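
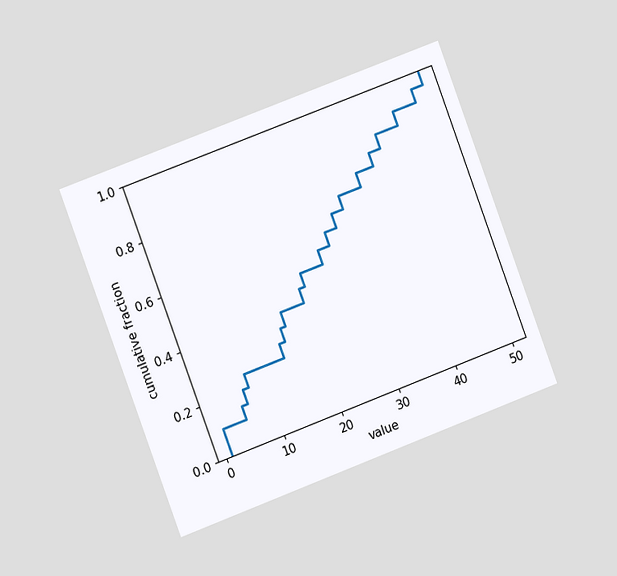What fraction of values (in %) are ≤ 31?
70%

The chart is tilted about 21° counter-clockwise and viewed slightly from the left. At x=31 the ECDF step is at 70%.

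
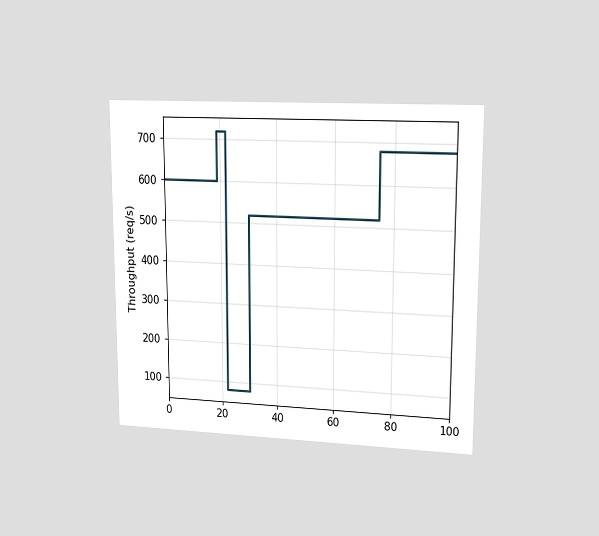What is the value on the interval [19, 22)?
720req/s

The chart is viewed at a slight angle. On [19, 22) the step sits at 720req/s.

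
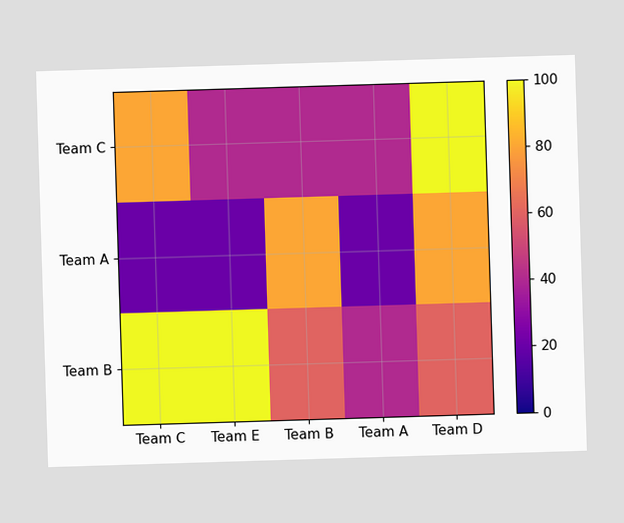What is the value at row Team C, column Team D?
100

Matching cell (Team C, Team D) against the colorbar gives 100.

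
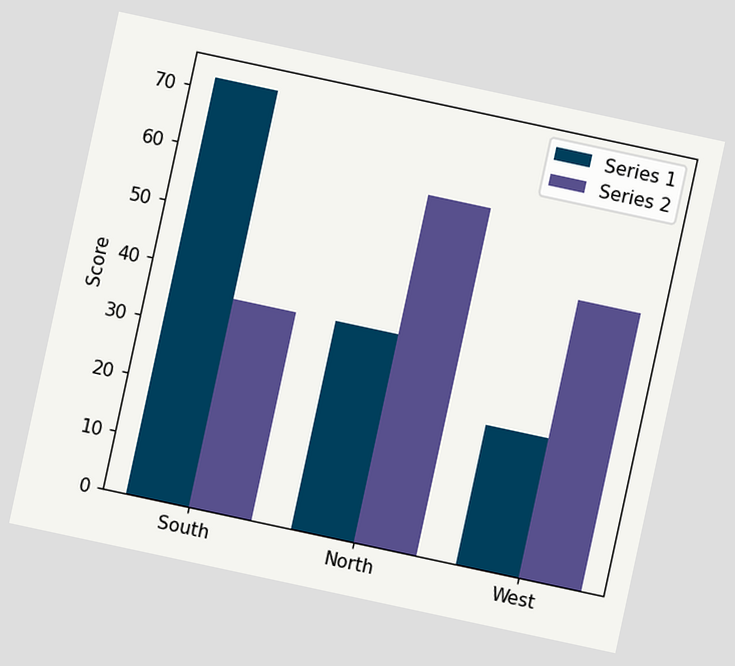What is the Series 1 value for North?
The chart is tilted about 12° clockwise. The Series 1 bar at North reaches 36 on the y-axis.

36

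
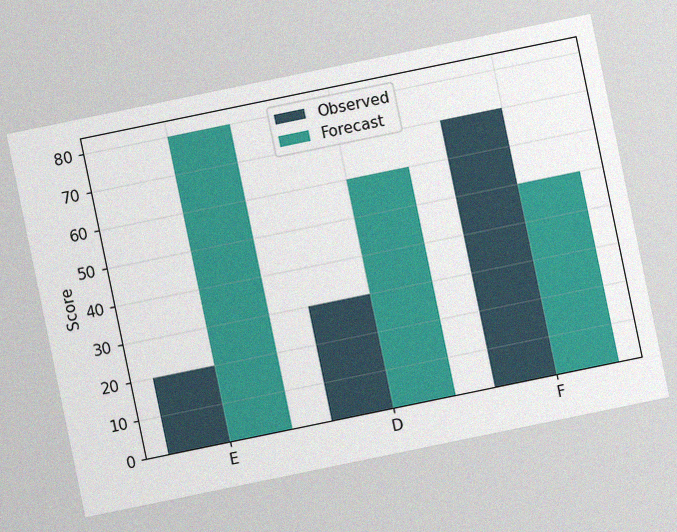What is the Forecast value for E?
The chart is tilted about 12° counter-clockwise, with some photo noise. The Forecast bar at E reaches 80 on the y-axis.

80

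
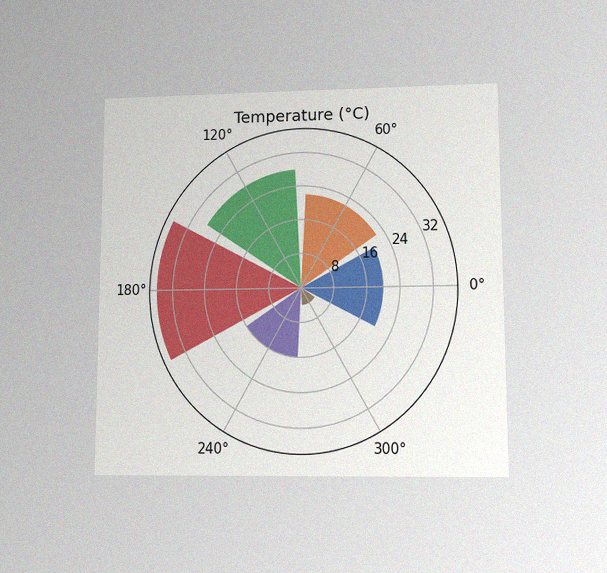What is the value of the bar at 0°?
The chart is viewed at a slight angle, with some photo noise. The bar at 0° reaches 20°C on the radial axis.

20°C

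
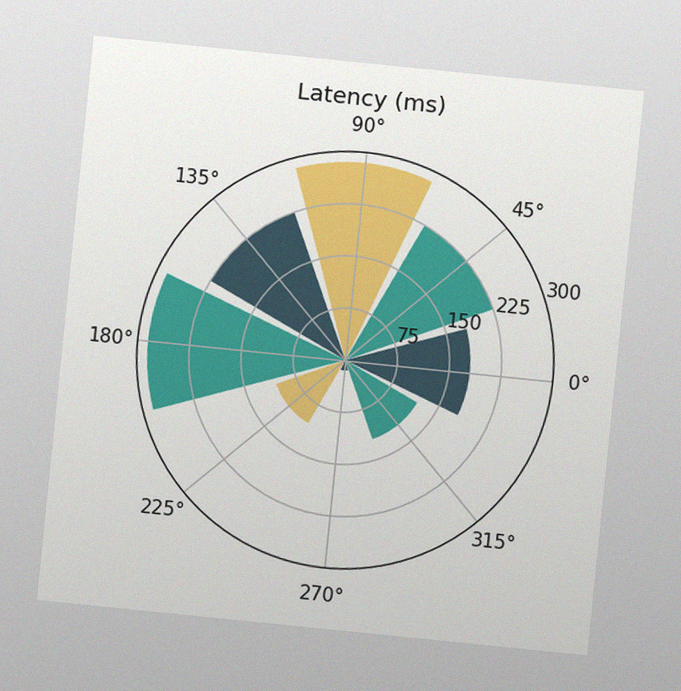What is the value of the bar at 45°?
225ms

The chart is tilted about 6° clockwise, with some photo noise. The bar at 45° reaches 225ms on the radial axis.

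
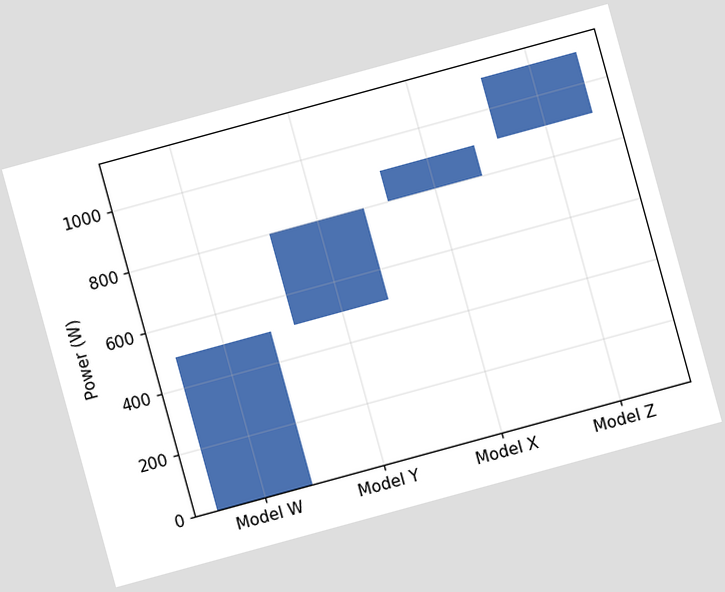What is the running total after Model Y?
The chart is tilted about 15° counter-clockwise. After Model Y the running total reaches 800W.

800W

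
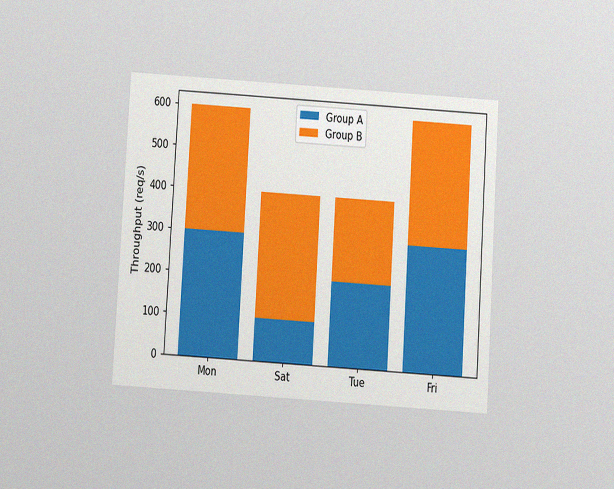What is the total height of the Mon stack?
600req/s

The chart is tilted about 4° clockwise and viewed slightly from below, with some photo noise. The Mon stack's top reaches 600req/s on the y-axis.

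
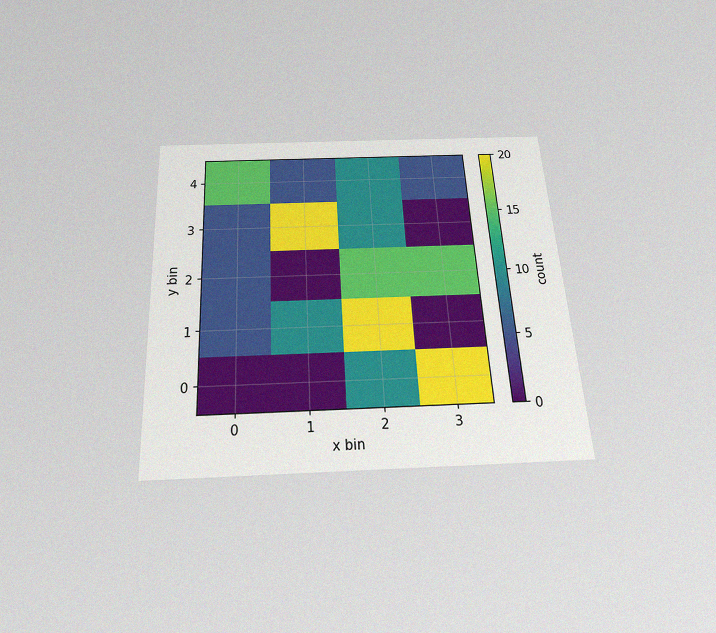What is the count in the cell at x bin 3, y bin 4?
5

The chart is tilted about 3° counter-clockwise and viewed slightly from below, with some photo noise. Matching the cell (3, 4) against the colorbar gives 5.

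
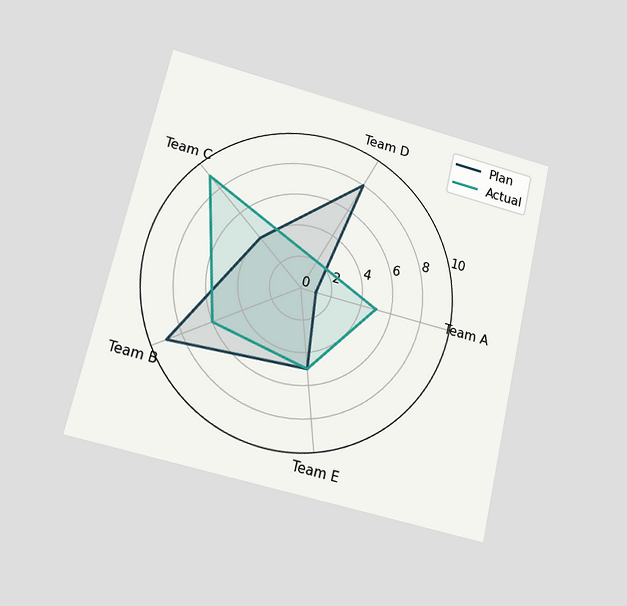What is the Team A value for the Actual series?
5

The chart is tilted about 13° clockwise and viewed at a slight angle. On the Team A axis, Actual reaches 5.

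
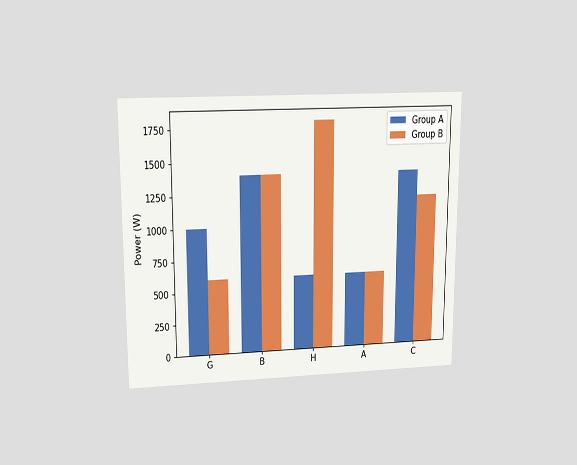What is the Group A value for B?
1400W

The chart is viewed slightly from above. The Group A bar at B reaches 1400W on the y-axis.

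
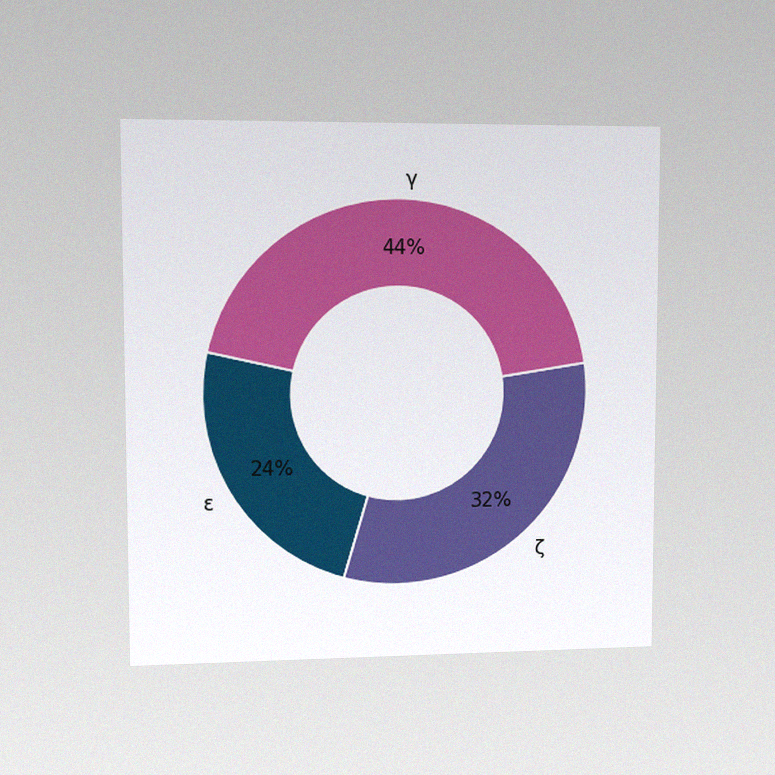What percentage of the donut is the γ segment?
44%

The chart is viewed at a slight angle, with some photo noise. The γ segment takes up 44% of the ring.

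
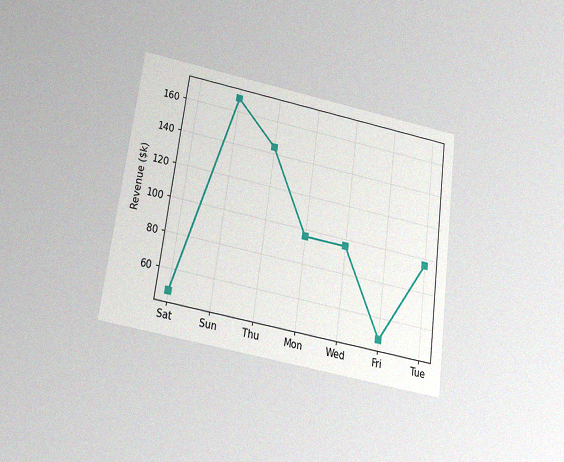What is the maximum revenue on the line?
$168k

The chart is tilted about 8° clockwise and viewed slightly from below, with some photo noise. The highest point is at Sun, and reading across to the y-axis gives $168k.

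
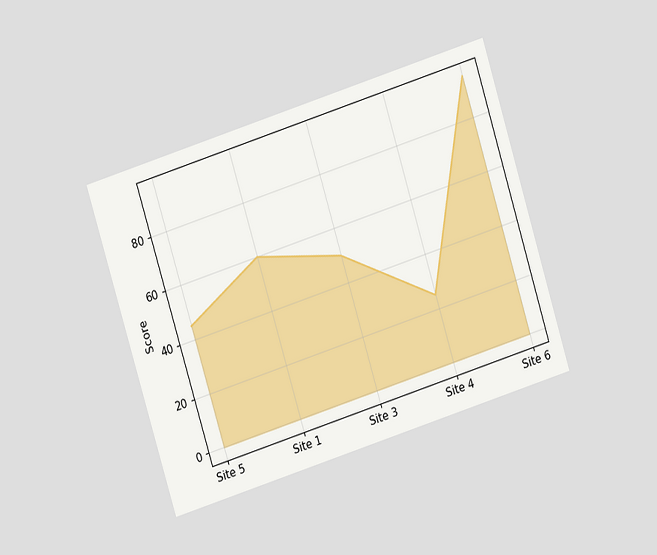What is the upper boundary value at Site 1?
The chart is tilted about 17° counter-clockwise and viewed at a slight angle. At Site 1 the upper boundary is at 60.

60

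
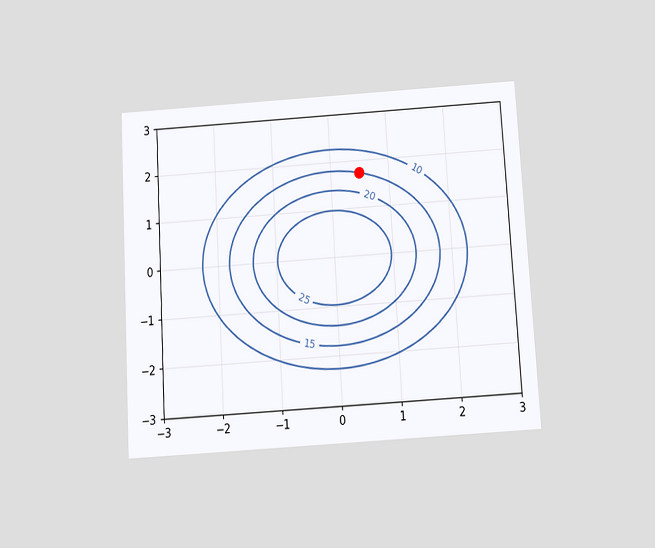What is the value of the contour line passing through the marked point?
15

The chart is tilted about 3° counter-clockwise and viewed slightly from below. The marked point sits on the contour labelled 15.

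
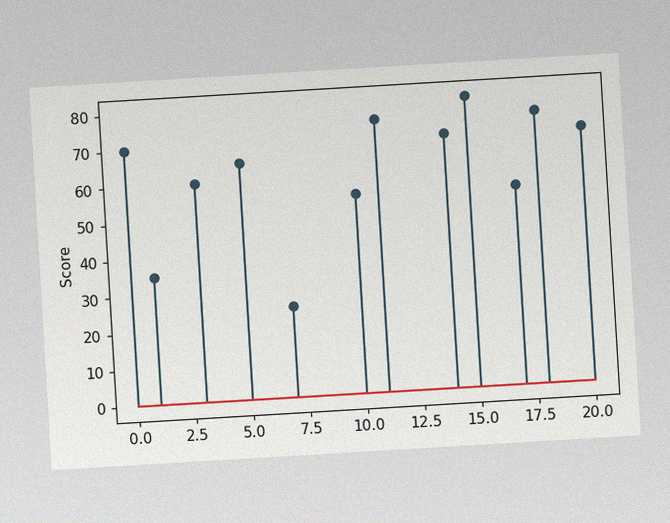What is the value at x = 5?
The chart is tilted about 3° counter-clockwise, with some photo noise. The stem at x=5 reaches 65.

65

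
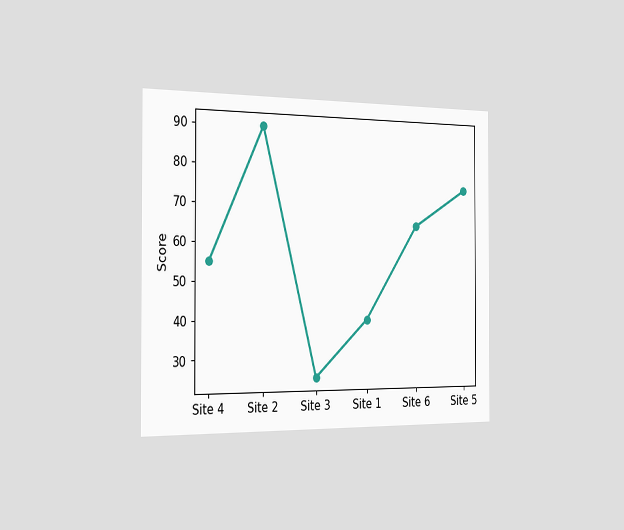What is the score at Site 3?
25

The chart is viewed slightly from the left. At Site 3, the line is at 25.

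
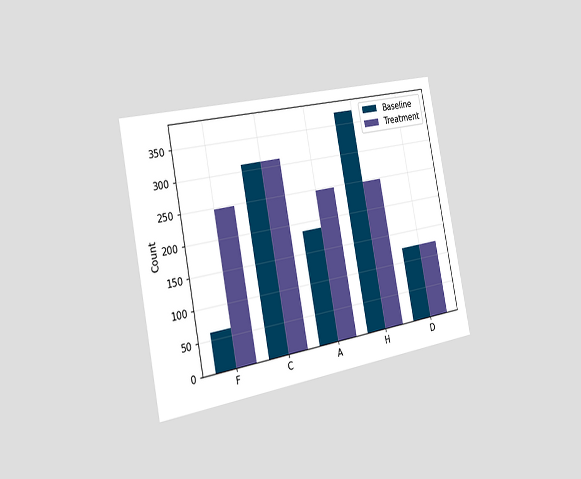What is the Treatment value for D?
The chart is tilted about 11° counter-clockwise and viewed slightly from the left. The Treatment bar at D reaches 124 on the y-axis.

124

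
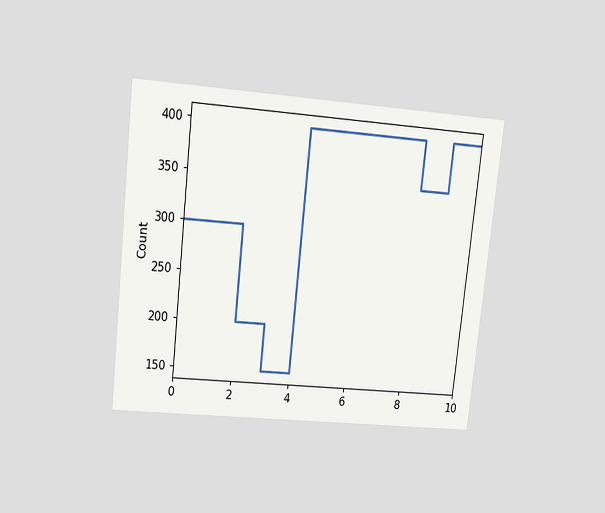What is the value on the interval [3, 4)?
150

The chart is tilted about 6° clockwise and viewed slightly from above. On [3, 4) the step sits at 150.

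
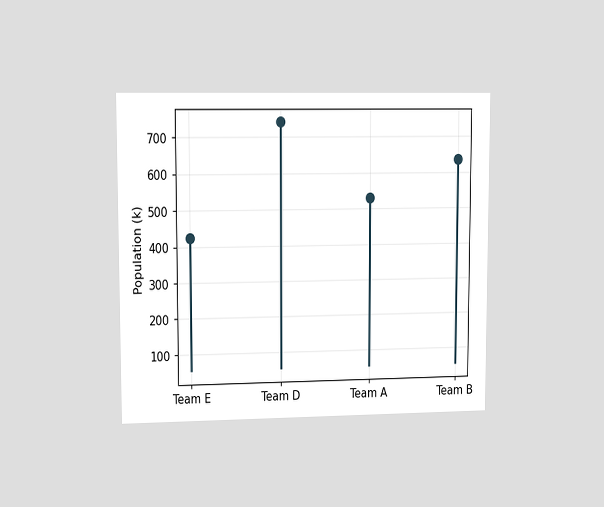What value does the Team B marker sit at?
The chart is viewed at a slight angle. The Team B marker sits at 636k.

636k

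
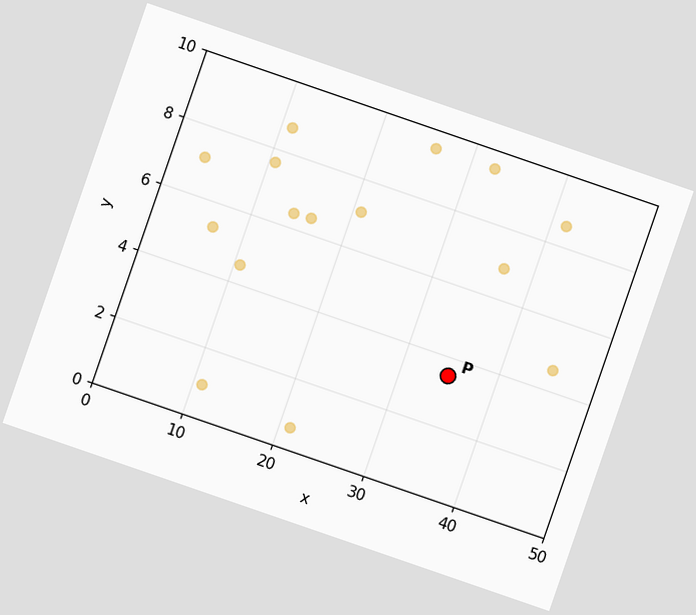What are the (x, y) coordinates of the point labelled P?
The chart is tilted about 19° clockwise. Following the gridlines from P to each axis, P sits at (35, 3.5).

(35, 3.5)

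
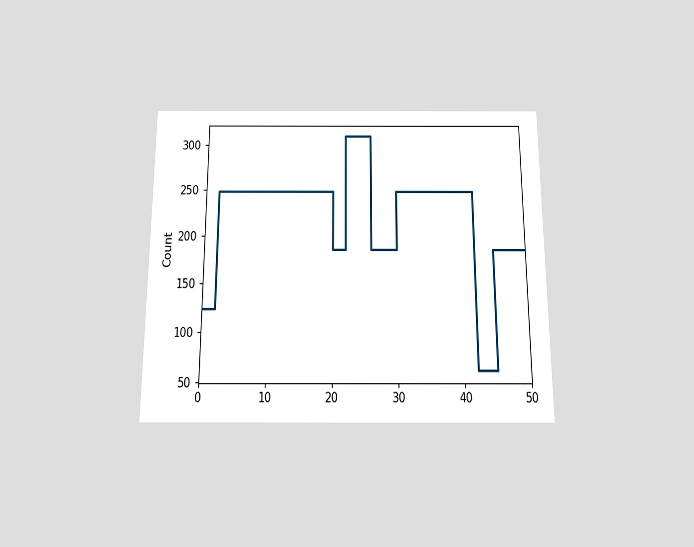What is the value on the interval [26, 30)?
186

The chart is viewed slightly from below. On [26, 30) the step sits at 186.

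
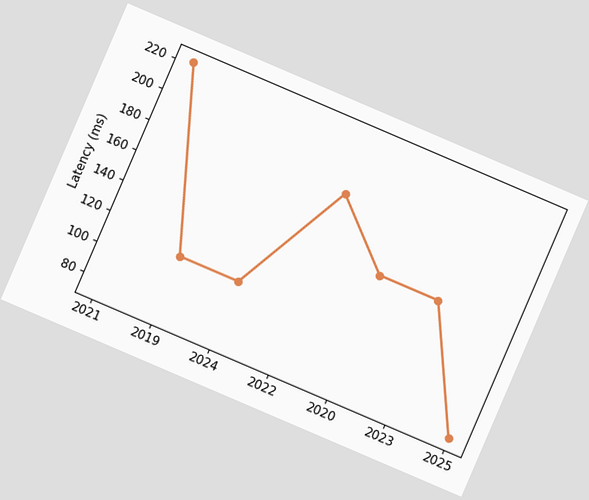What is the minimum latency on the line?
74ms

The chart is tilted about 23° clockwise. The lowest point is at 2025, and reading across to the y-axis gives 74ms.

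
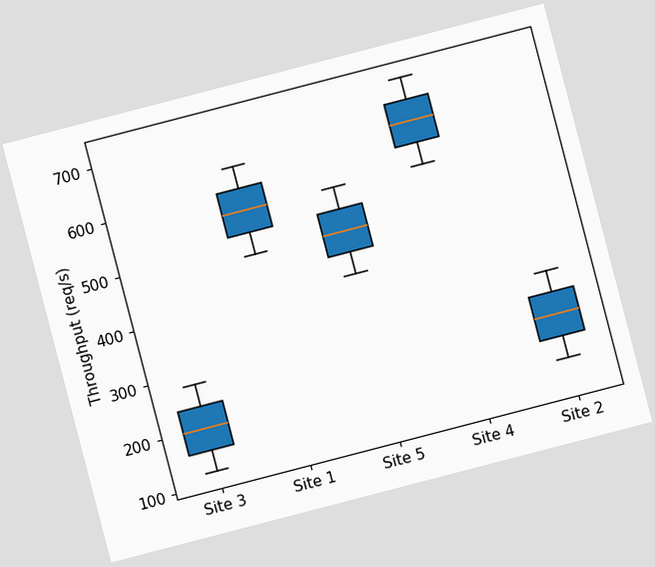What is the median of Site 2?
240req/s

The chart is tilted about 15° counter-clockwise. The median line in the Site 2 box sits at 240req/s.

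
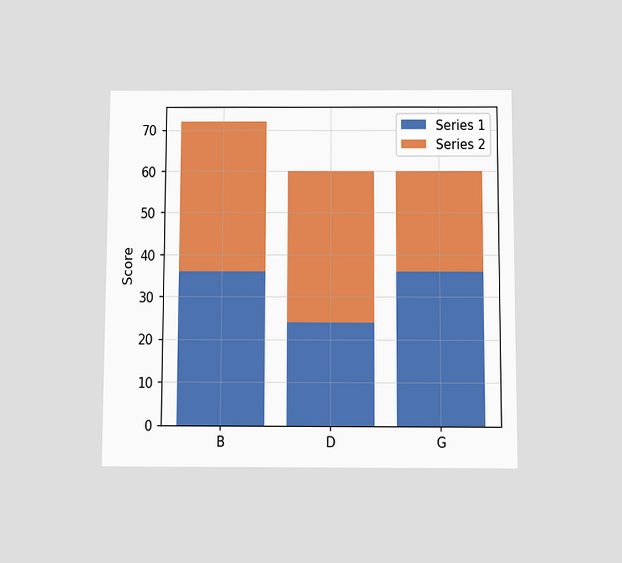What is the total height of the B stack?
72

The chart is viewed slightly from below. The B stack's top reaches 72 on the y-axis.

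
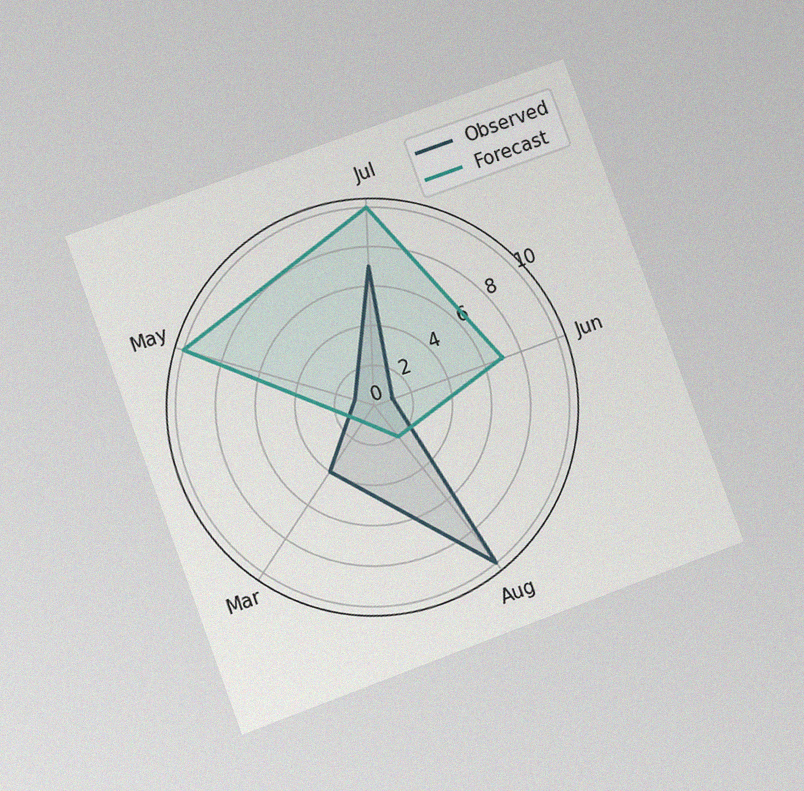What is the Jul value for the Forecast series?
The chart is tilted about 20° counter-clockwise and viewed at a slight angle, with some photo noise. On the Jul axis, Forecast reaches 10.

10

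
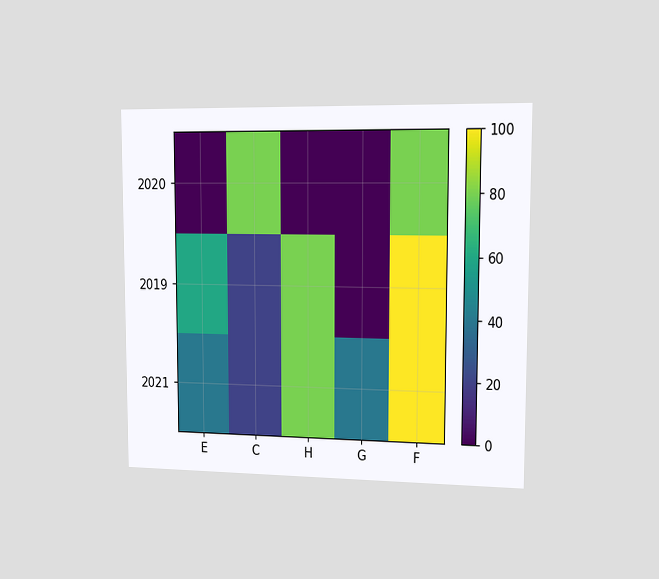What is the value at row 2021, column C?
20

The chart is viewed slightly from the right. Matching cell (2021, C) against the colorbar gives 20.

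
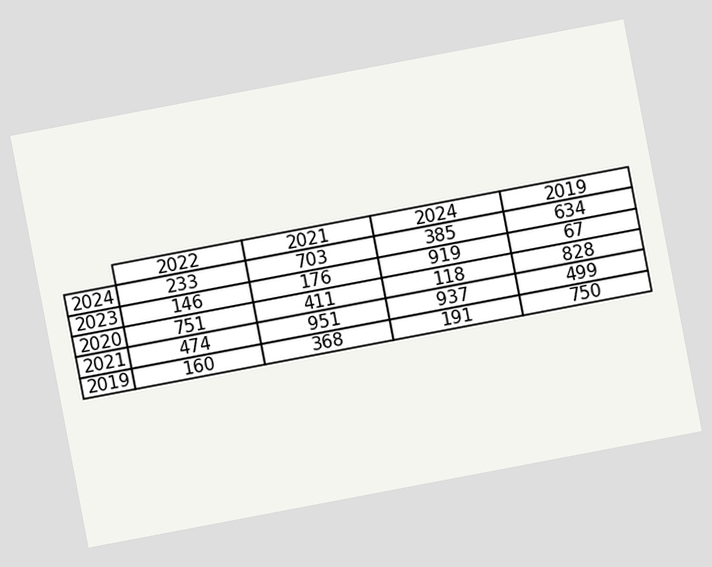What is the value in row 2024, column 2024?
The chart is tilted about 11° counter-clockwise. The (2024, 2024) cell reads 385.

385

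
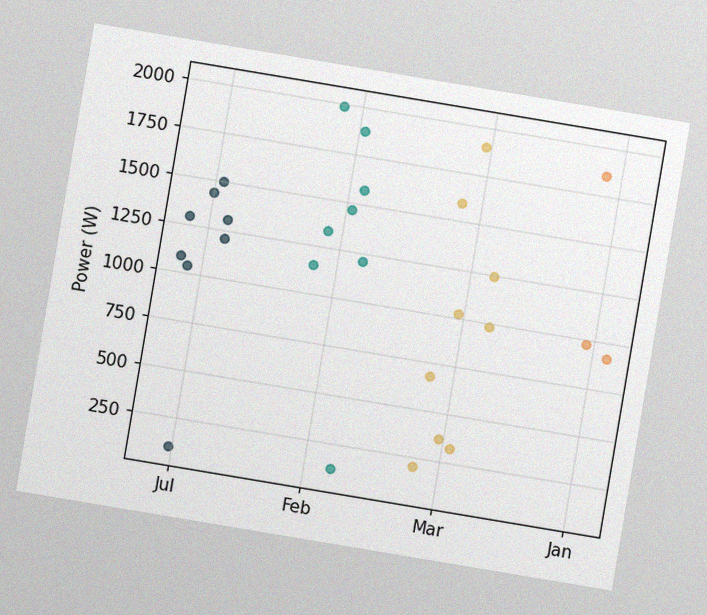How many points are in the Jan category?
The chart is tilted about 10° clockwise, with some photo noise. Counting the markers in the Jan column gives 3.

3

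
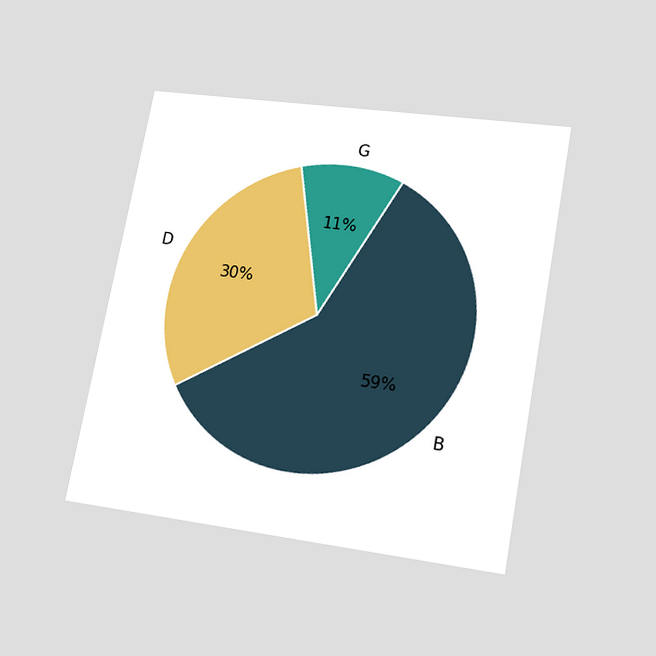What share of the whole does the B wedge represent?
The chart is tilted about 10° clockwise and viewed slightly from below. The B slice takes up 59% of the pie.

59%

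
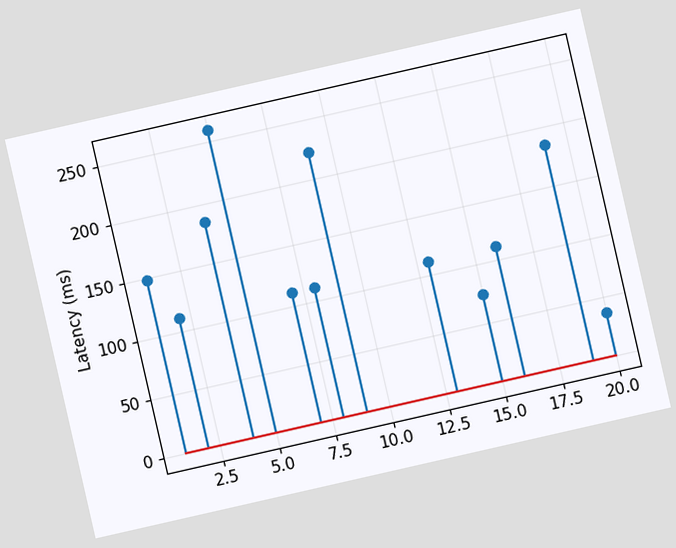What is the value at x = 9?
222ms

The chart is tilted about 13° counter-clockwise. The stem at x=9 reaches 222ms.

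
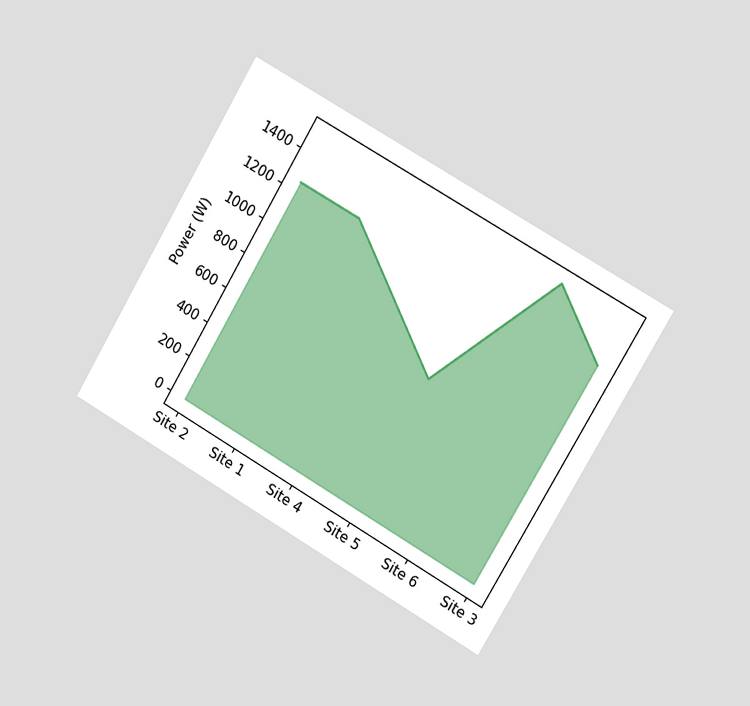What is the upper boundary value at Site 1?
The chart is tilted about 30° clockwise and viewed slightly from the right. At Site 1 the upper boundary is at 1250W.

1250W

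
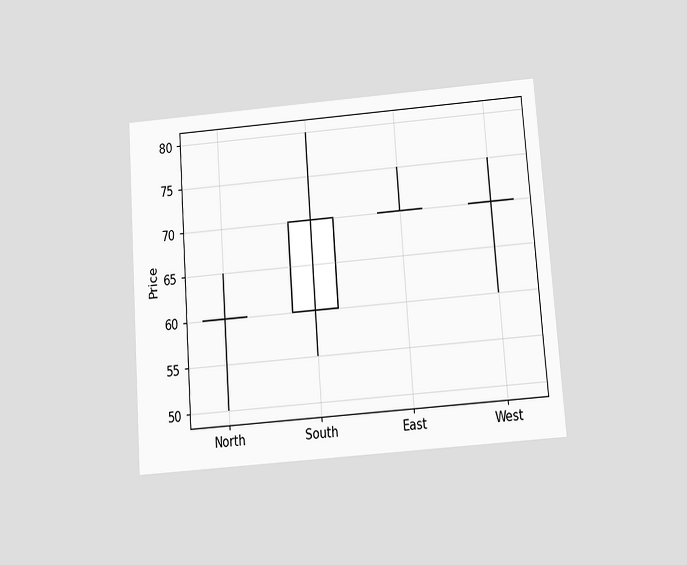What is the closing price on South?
70

The chart is tilted about 4° counter-clockwise and viewed slightly from below. The South candle closes at 70.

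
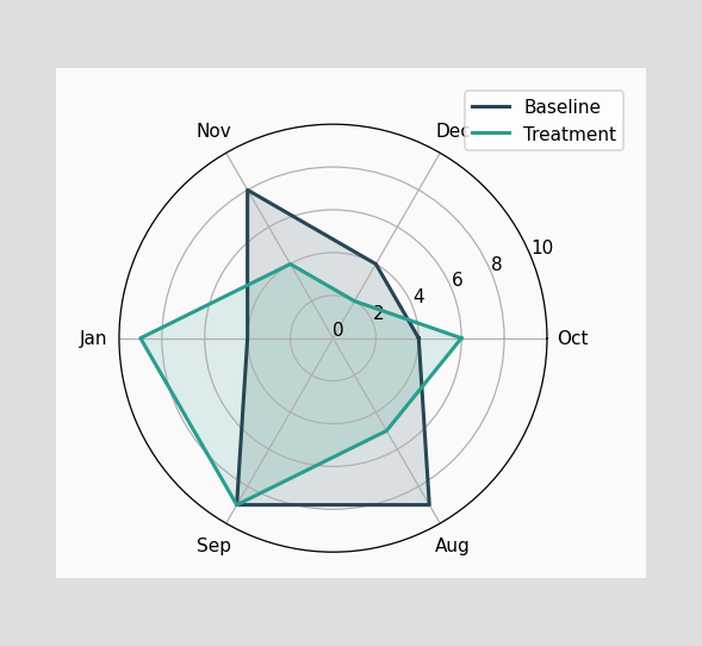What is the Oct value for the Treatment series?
On the Oct axis, Treatment reaches 6.

6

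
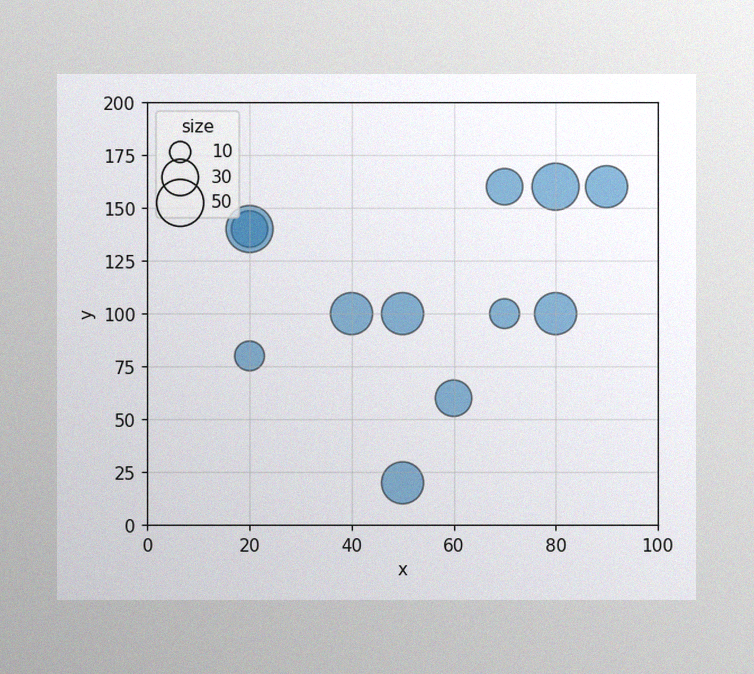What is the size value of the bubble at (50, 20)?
40

The image has some photo noise and uneven lighting. Matching the bubble at (50, 20) against the size legend gives 40.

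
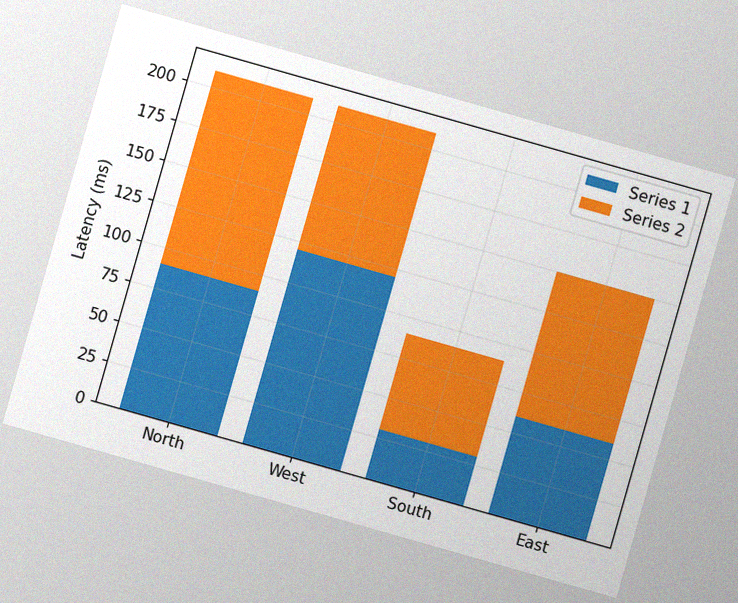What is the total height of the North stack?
210ms

The chart is tilted about 16° clockwise, with some photo noise. The North stack's top reaches 210ms on the y-axis.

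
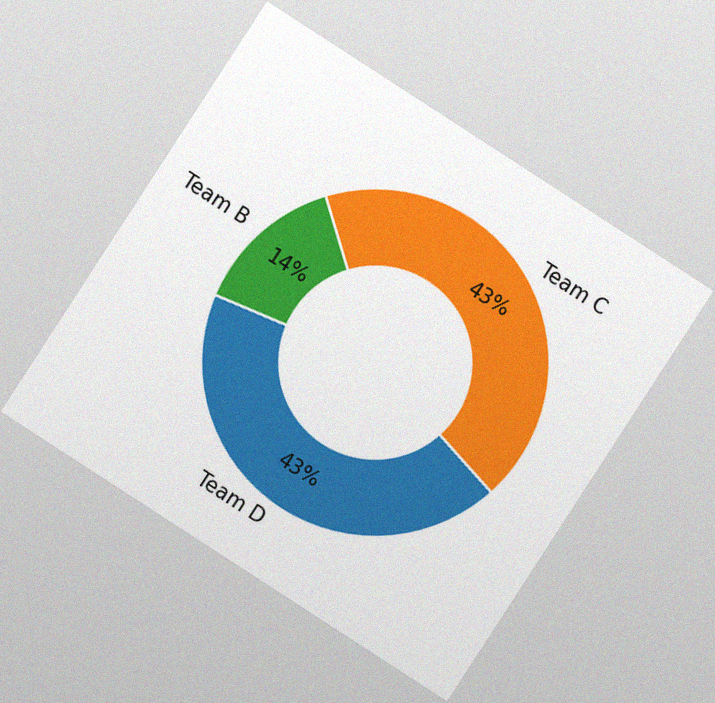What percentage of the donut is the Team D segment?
43%

The chart is tilted about 33° clockwise, with some photo noise. The Team D segment takes up 43% of the ring.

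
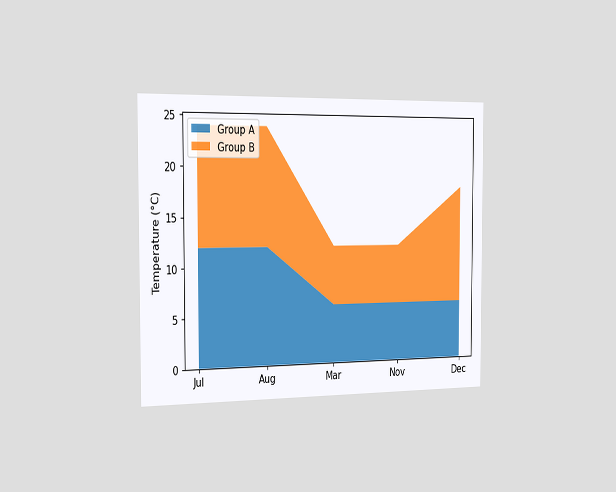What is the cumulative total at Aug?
24°C

The chart is viewed slightly from the left. The stacked total at Aug reaches 24°C.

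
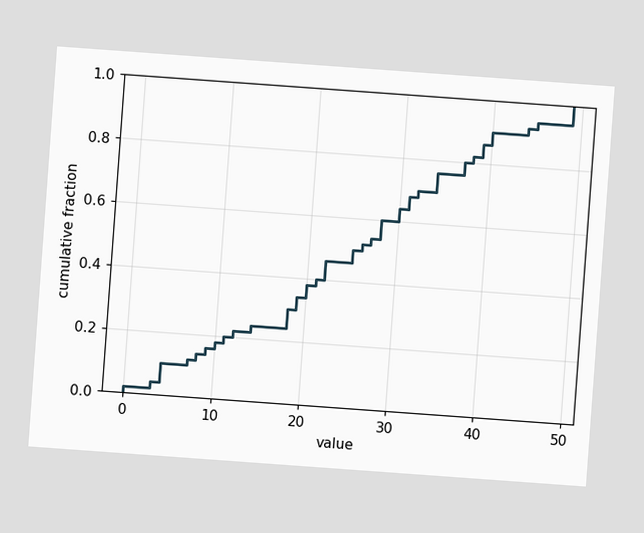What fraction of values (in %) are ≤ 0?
The chart is tilted about 4° clockwise. At x=0 the ECDF step is at 2%.

2%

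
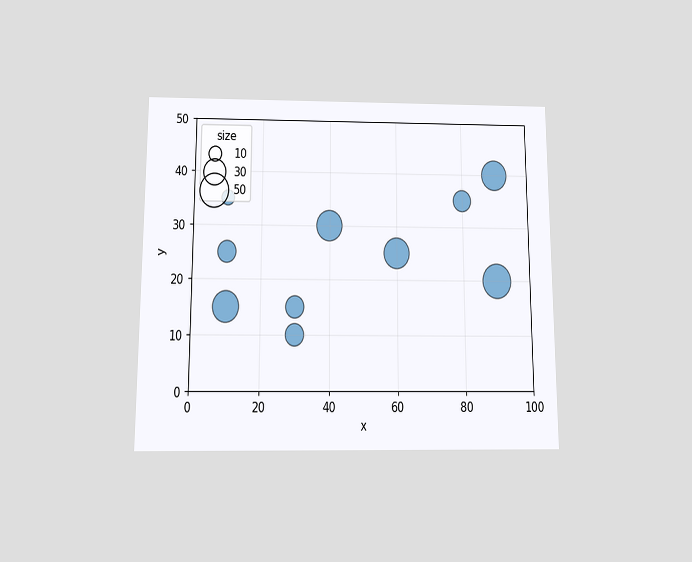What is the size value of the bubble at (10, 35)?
10

The chart is viewed slightly from below. Matching the bubble at (10, 35) against the size legend gives 10.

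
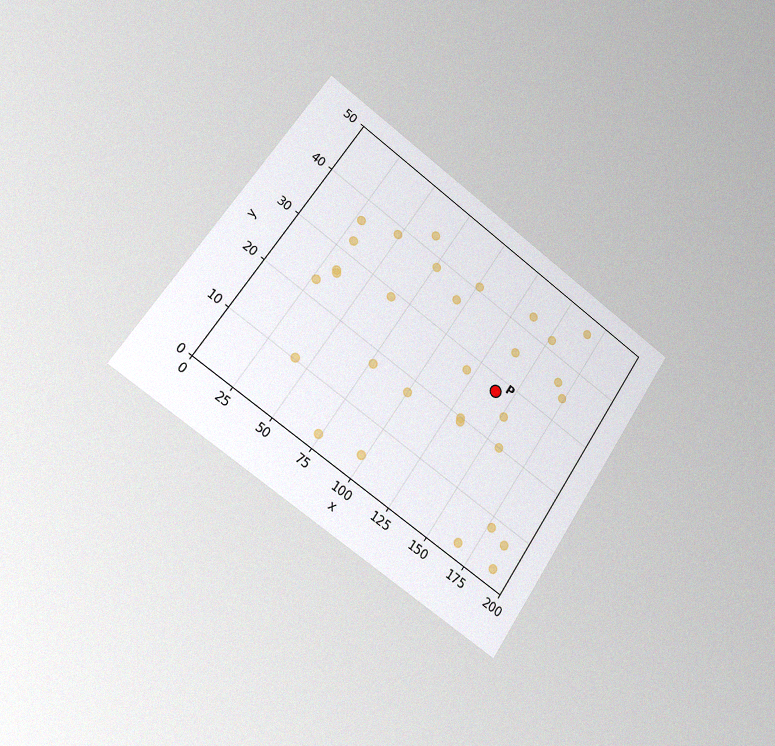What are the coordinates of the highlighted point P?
The chart is tilted about 35° clockwise and viewed slightly from the left, with some photo noise. Following the gridlines from P to each axis, P sits at (140, 27.5).

(140, 27.5)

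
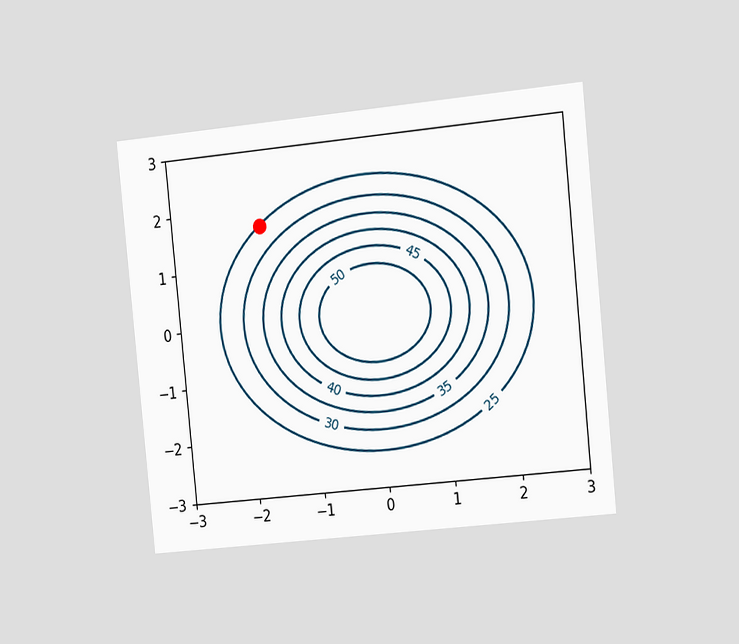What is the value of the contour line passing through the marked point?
25

The chart is tilted about 6° counter-clockwise and viewed slightly from the right. The marked point sits on the contour labelled 25.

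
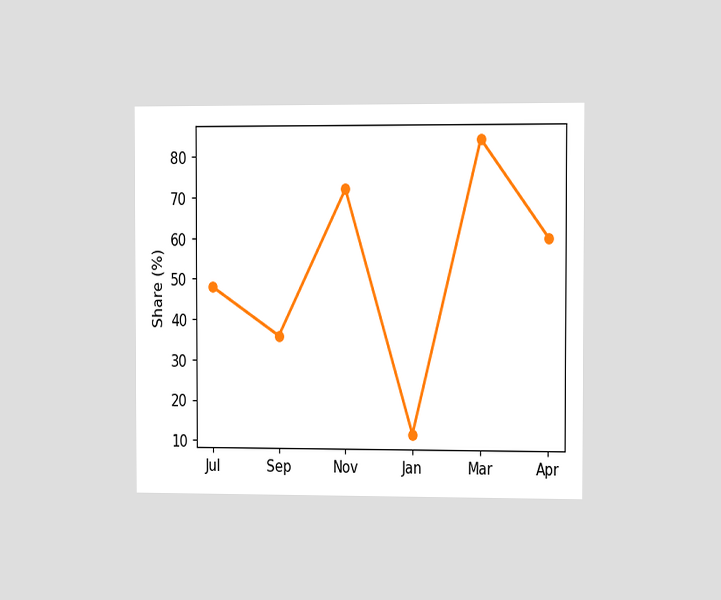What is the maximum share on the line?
The chart is viewed slightly from the right. The highest point is at Mar, and reading across to the y-axis gives 84%.

84%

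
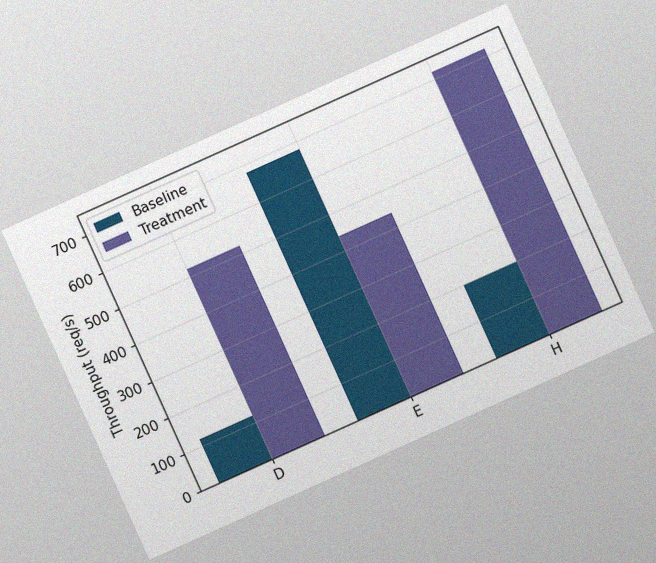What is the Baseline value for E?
680req/s

The chart is tilted about 24° counter-clockwise, with some photo noise. The Baseline bar at E reaches 680req/s on the y-axis.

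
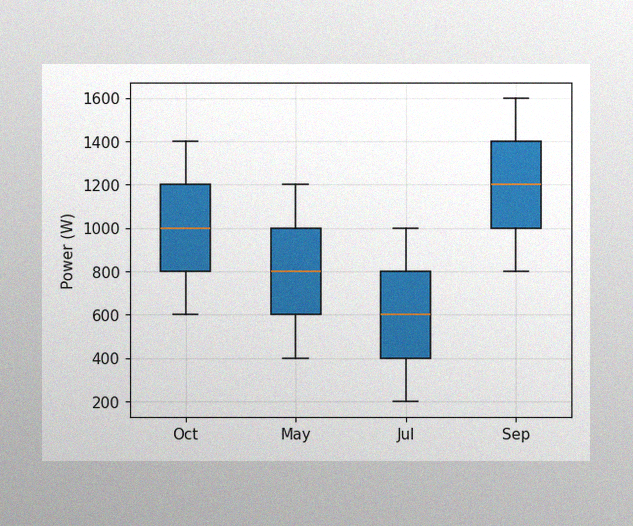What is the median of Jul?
The image has some photo noise and uneven lighting. The median line in the Jul box sits at 600W.

600W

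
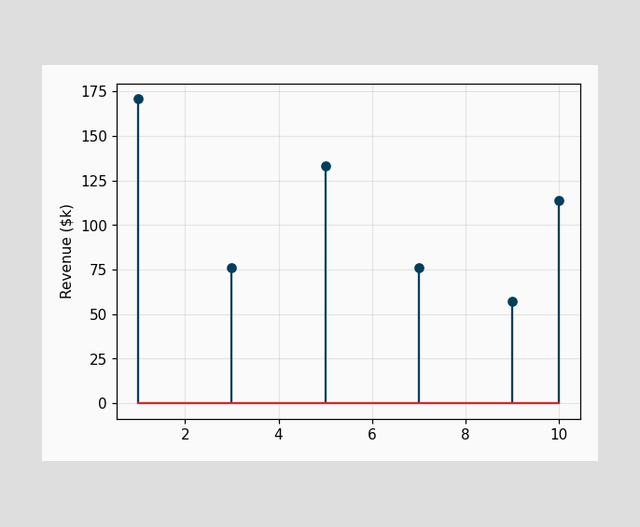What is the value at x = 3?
The stem at x=3 reaches $76k.

$76k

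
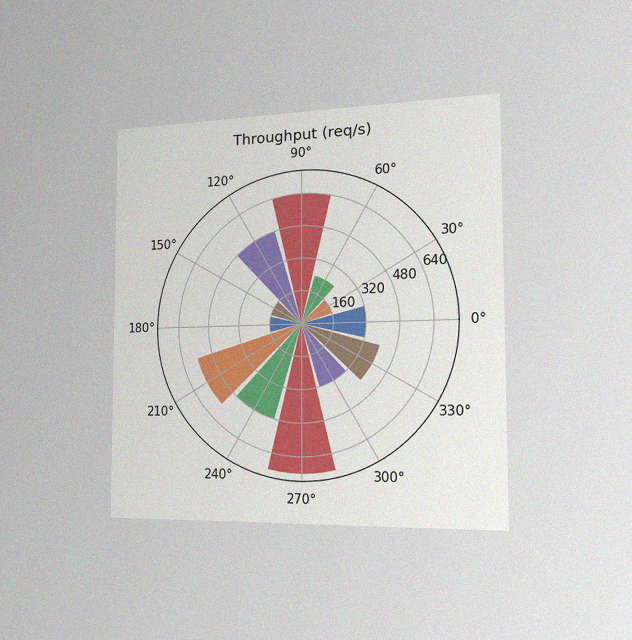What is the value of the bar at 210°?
560req/s

The chart is viewed slightly from the right, with some photo noise. The bar at 210° reaches 560req/s on the radial axis.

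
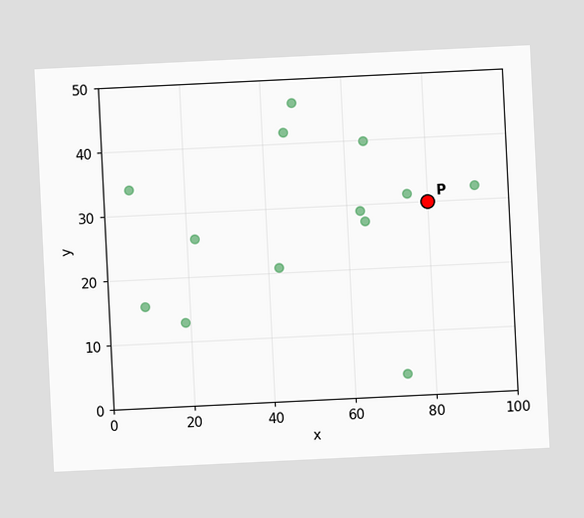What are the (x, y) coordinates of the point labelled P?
The chart is tilted about 3° counter-clockwise. Following the gridlines from P to each axis, P sits at (80, 30).

(80, 30)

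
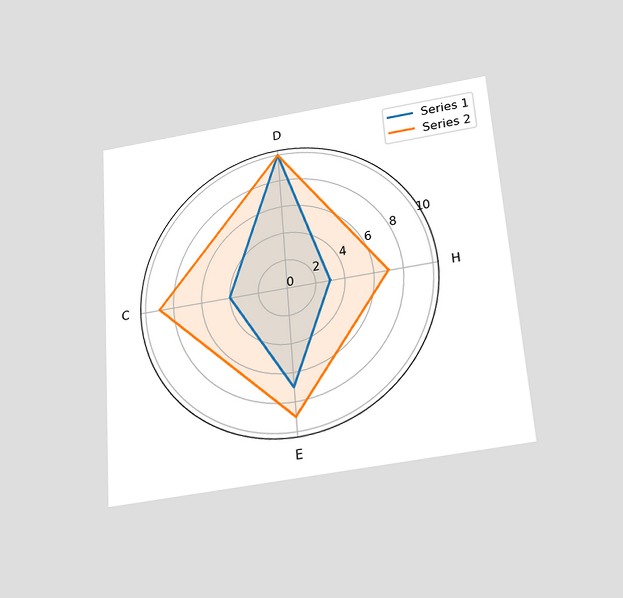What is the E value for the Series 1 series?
The chart is tilted about 4° counter-clockwise and viewed slightly from below. On the E axis, Series 1 reaches 7.

7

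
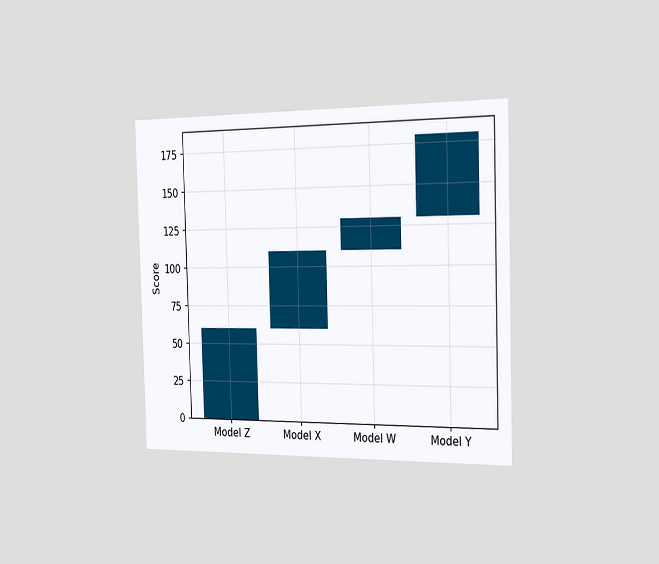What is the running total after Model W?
130

The chart is viewed slightly from the right. After Model W the running total reaches 130.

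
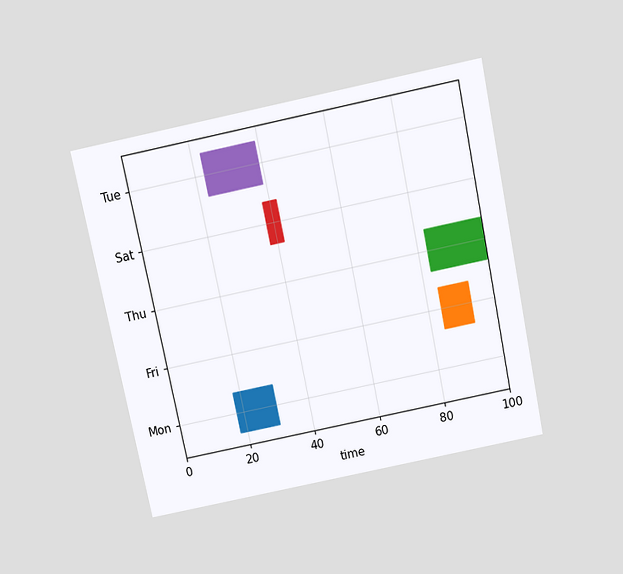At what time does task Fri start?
84

The chart is tilted about 12° counter-clockwise and viewed slightly from above. The Fri bar begins at t=84.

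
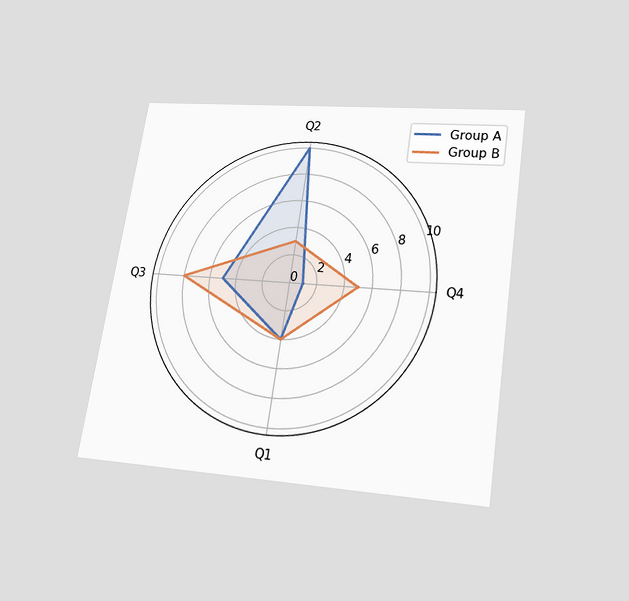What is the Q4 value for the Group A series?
1

The chart is tilted about 9° clockwise and viewed slightly from below. On the Q4 axis, Group A reaches 1.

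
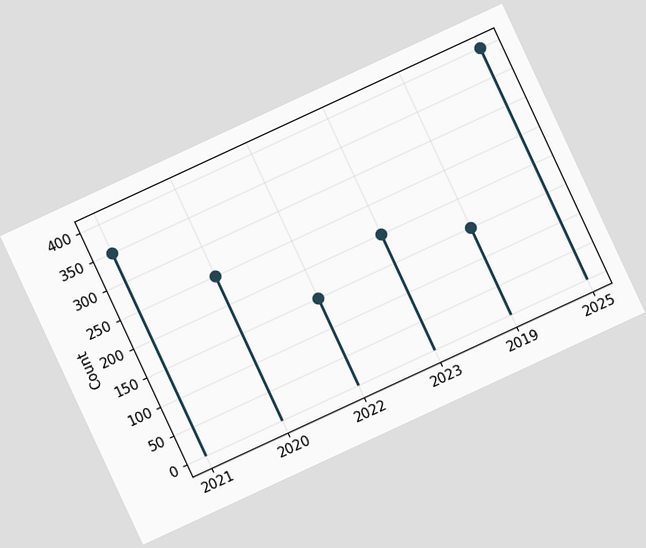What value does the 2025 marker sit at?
400

The chart is tilted about 25° counter-clockwise. The 2025 marker sits at 400.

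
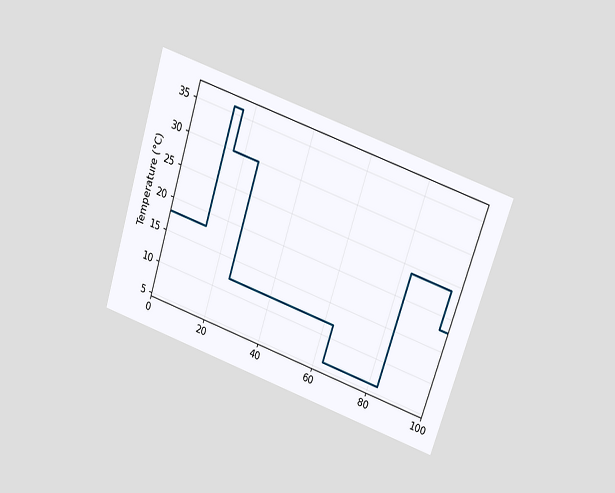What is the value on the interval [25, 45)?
The chart is tilted about 18° clockwise and viewed slightly from above. On [25, 45) the step sits at 12°C.

12°C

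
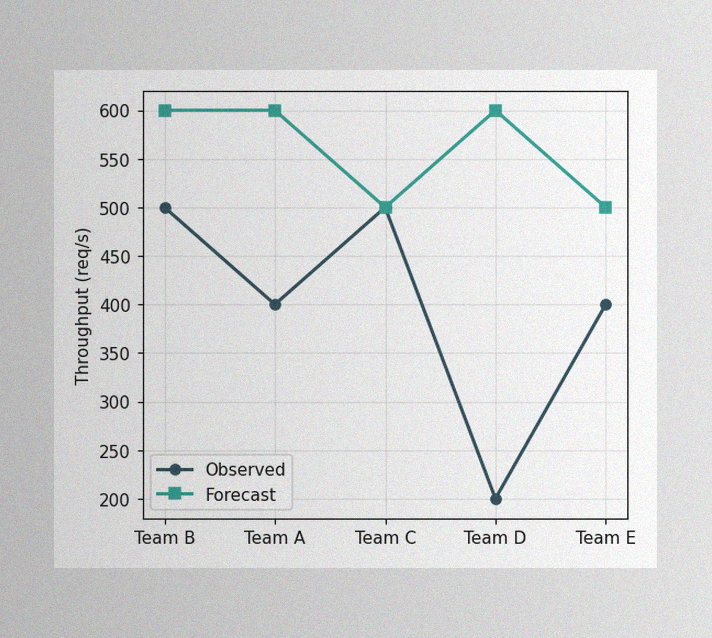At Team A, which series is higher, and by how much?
Forecast, by 200req/s

The image has some photo noise and uneven lighting. At Team A, Forecast sits above the other line by 200req/s.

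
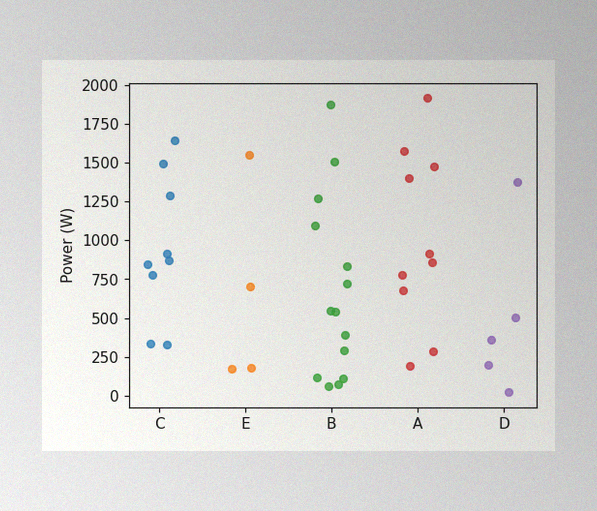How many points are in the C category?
The image has some photo noise and uneven lighting. Counting the markers in the C column gives 9.

9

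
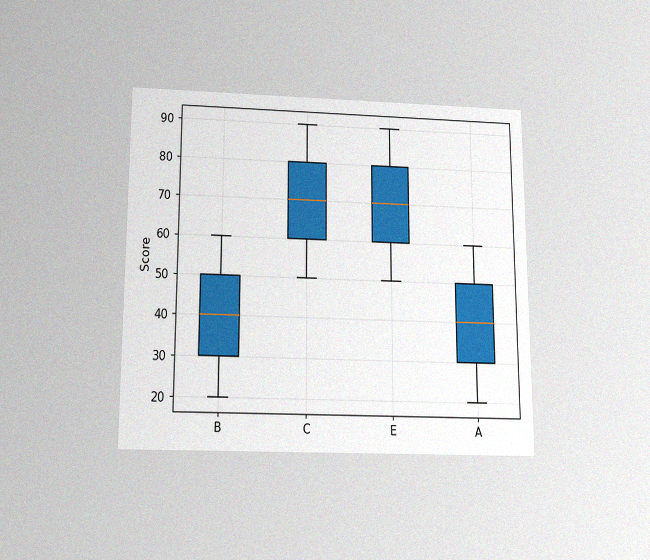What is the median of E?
The chart is viewed slightly from below, with some photo noise. The median line in the E box sits at 70.

70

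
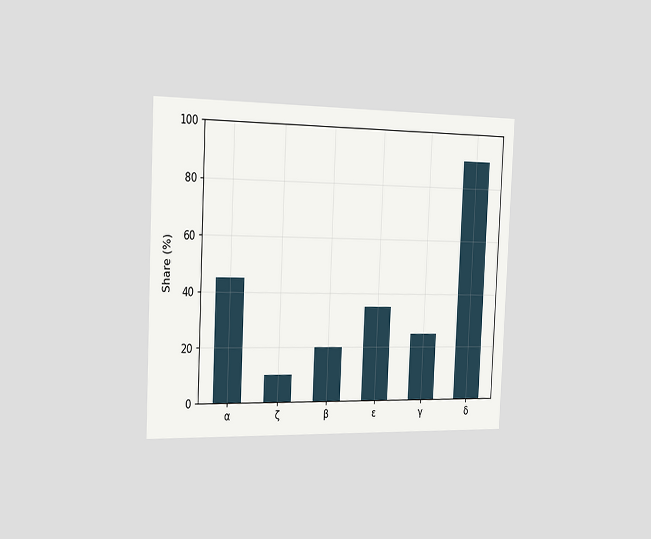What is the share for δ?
The chart is tilted about 3° clockwise and viewed slightly from the left. Reading along the chart's y-axis, the δ bar reaches 90%.

90%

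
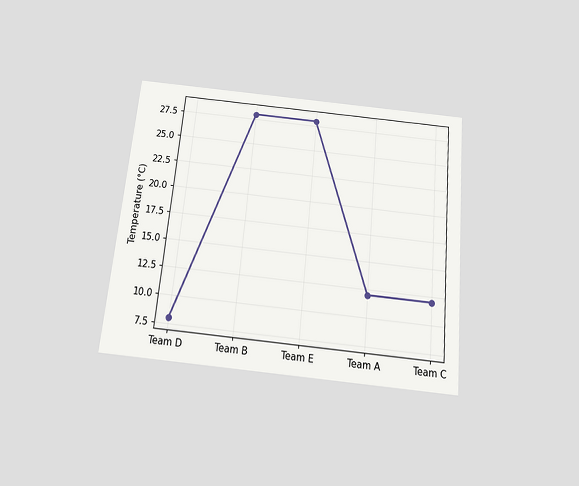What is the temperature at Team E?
28°C

The chart is tilted about 5° clockwise and viewed slightly from below. At Team E, the line is at 28°C.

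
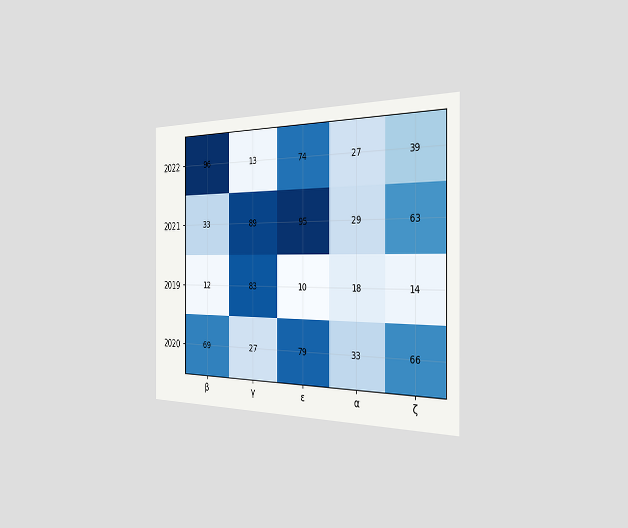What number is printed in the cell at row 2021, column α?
29

The chart is viewed slightly from the right. The (2021, α) cell reads 29.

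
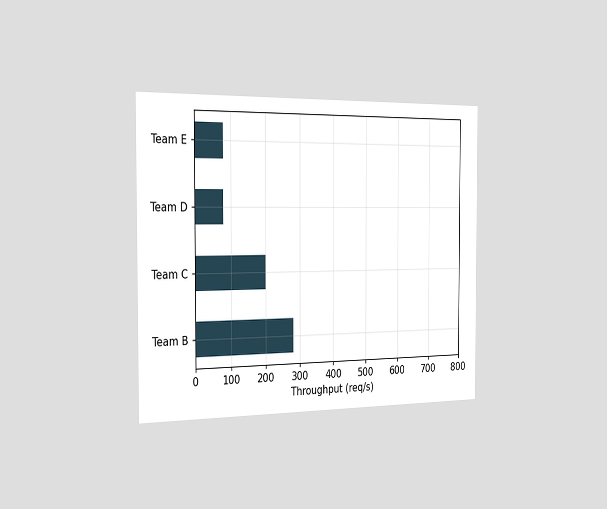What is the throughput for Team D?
80req/s

The chart is viewed slightly from the left. Reading along the chart's x-axis, the Team D bar reaches 80req/s.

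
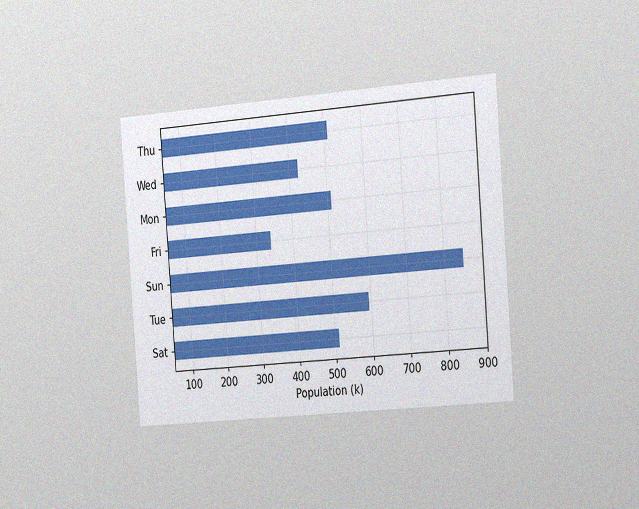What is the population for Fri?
The chart is tilted about 4° counter-clockwise and viewed slightly from the right, with some photo noise. Reading along the chart's x-axis, the Fri bar reaches 340k.

340k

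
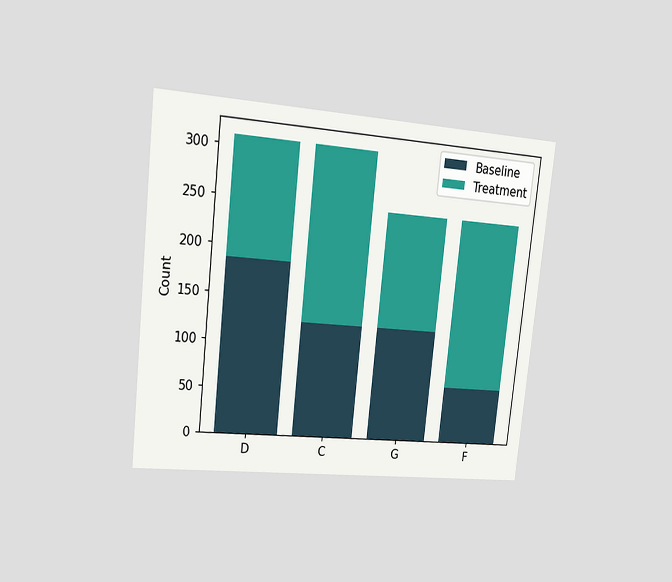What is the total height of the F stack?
248

The chart is tilted about 6° clockwise and viewed slightly from the left. The F stack's top reaches 248 on the y-axis.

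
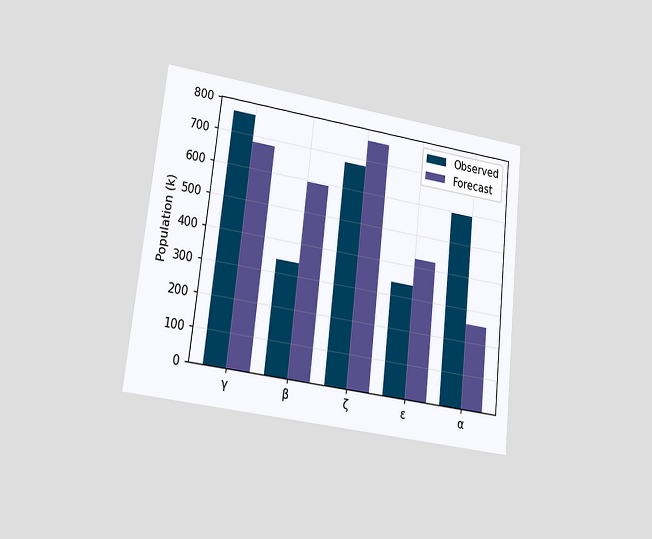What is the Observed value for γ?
The chart is tilted about 6° clockwise and viewed at a slight angle. The Observed bar at γ reaches 765k on the y-axis.

765k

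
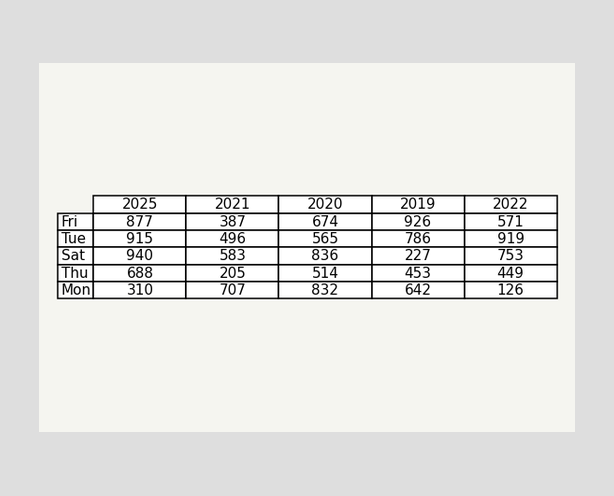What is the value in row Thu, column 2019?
453

The (Thu, 2019) cell reads 453.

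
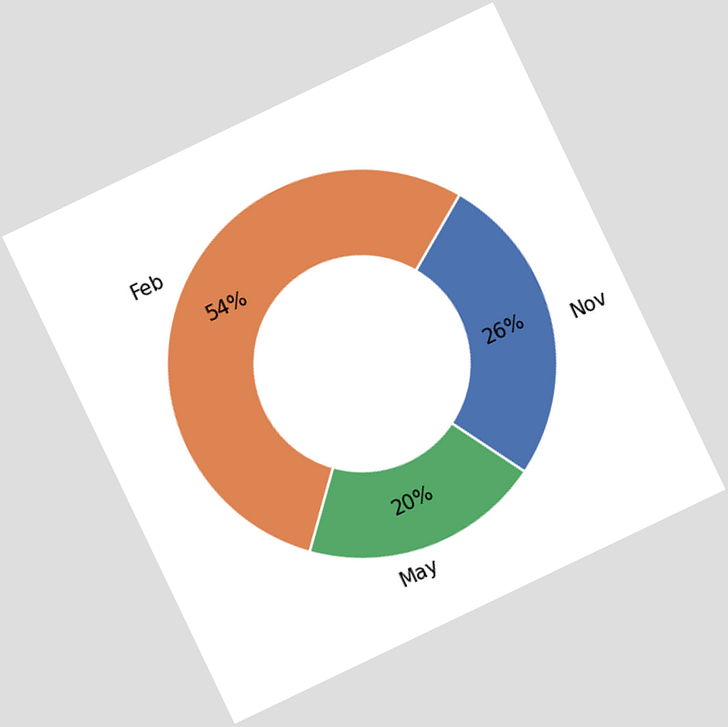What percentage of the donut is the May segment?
The chart is tilted about 26° counter-clockwise. The May segment takes up 20% of the ring.

20%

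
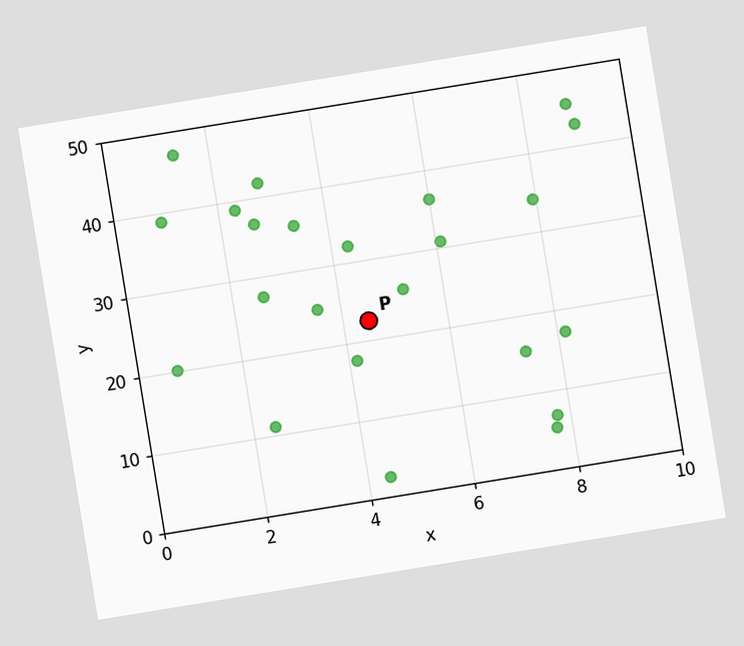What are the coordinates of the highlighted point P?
The chart is tilted about 9° counter-clockwise. Following the gridlines from P to each axis, P sits at (4.5, 22.5).

(4.5, 22.5)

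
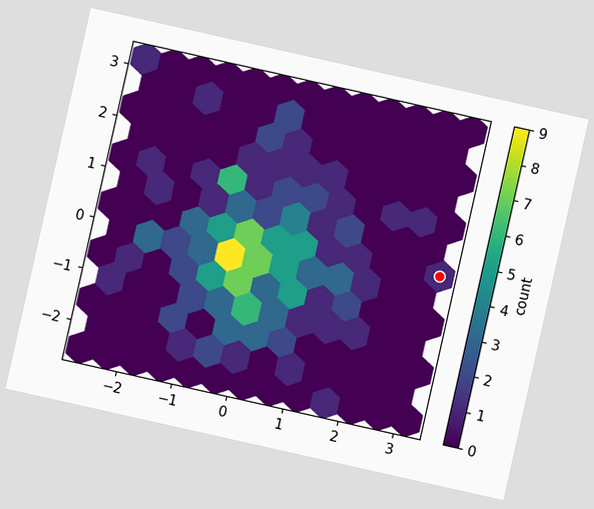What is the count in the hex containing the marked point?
The chart is tilted about 13° clockwise. The marked hex reads 1 on the colorbar.

1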